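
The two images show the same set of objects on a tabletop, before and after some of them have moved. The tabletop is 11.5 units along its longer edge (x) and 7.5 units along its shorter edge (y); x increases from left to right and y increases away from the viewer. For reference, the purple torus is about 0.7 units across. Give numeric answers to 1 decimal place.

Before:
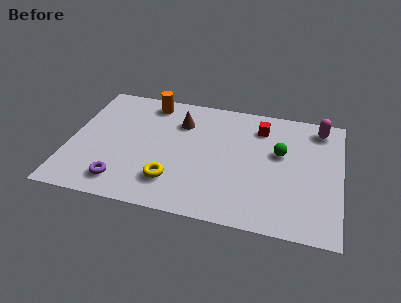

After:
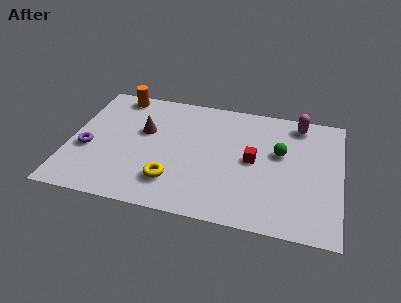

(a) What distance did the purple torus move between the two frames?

2.3

The purple torus was near (2.4, 1.3) before and (0.8, 3.0) after, so it travelled √(1.6² + 1.7²) ≈ 2.3 units.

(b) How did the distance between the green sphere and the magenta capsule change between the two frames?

-0.4

They were about 2.5 units apart before and 2.1 after — 0.4 units closer together.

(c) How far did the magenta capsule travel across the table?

0.9

The magenta capsule moved from about (10.5, 6.4) to (9.6, 6.5), a distance of √(0.9² + 0.1²) ≈ 0.9.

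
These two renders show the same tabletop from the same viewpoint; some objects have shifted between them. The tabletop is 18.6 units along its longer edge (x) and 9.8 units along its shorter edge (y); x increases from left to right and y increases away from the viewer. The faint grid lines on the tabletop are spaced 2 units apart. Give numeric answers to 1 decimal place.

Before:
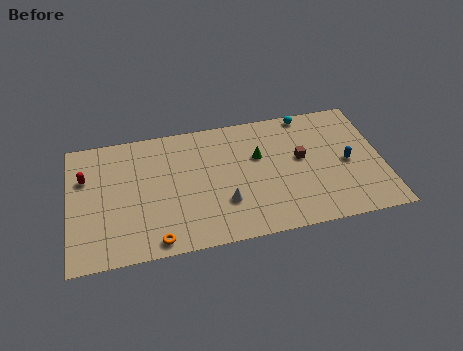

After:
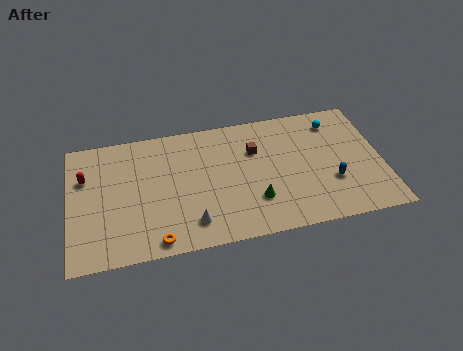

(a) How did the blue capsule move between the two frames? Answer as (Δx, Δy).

(-1.0, -1.3)

The blue capsule was at about (16.5, 4.6) and moved to about (15.5, 3.3).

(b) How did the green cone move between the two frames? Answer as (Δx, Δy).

(-0.4, -3.4)

From the two frames, the green cone sits at roughly (11.3, 6.2) before and (10.9, 2.8) after.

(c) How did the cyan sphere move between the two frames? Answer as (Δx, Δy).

(1.6, -1.0)

From the two frames, the cyan sphere sits at roughly (14.4, 9.0) before and (16.0, 8.0) after.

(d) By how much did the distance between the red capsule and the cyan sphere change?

+1.5

The distance was about 13.6 in the first image and 15.1 in the second, so they moved 1.5 units further apart.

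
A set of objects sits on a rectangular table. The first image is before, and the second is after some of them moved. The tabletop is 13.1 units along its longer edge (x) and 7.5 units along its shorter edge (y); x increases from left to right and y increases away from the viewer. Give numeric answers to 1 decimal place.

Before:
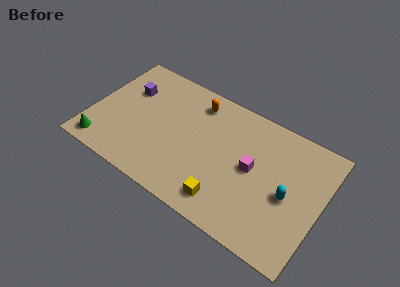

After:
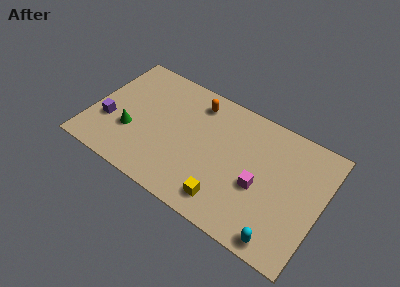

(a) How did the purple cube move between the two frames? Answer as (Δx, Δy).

(-0.7, -2.5)

The purple cube was at about (1.8, 5.1) and moved to about (1.1, 2.6).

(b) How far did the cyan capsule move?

2.6

The cyan capsule moved from about (11.3, 3.4) to (11.3, 0.8), a distance of √(0.0² + 2.6²) ≈ 2.6.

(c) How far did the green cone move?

2.1

The green cone moved from about (1.0, 1.0) to (2.4, 2.6), a distance of √(1.4² + 1.6²) ≈ 2.1.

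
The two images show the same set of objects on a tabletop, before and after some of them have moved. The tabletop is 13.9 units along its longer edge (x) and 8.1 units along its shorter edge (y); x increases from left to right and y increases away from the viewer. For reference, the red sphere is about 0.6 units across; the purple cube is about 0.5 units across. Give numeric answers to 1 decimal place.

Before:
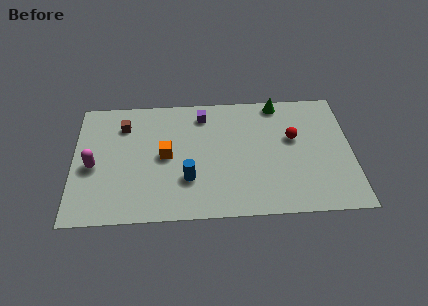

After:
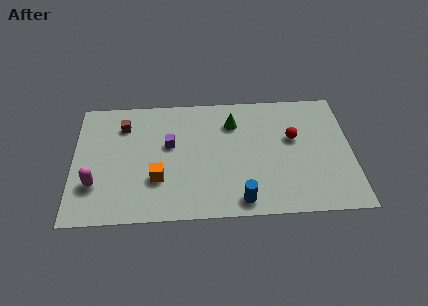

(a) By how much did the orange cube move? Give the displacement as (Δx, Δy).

(-0.4, -1.5)

The orange cube was at about (4.6, 4.1) and moved to about (4.2, 2.6).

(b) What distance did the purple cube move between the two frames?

2.5

The purple cube was near (6.5, 6.7) before and (4.8, 4.8) after, so it travelled √(1.7² + 1.9²) ≈ 2.5 units.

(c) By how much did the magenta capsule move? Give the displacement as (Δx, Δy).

(0.1, -1.2)

The magenta capsule was at about (1.0, 3.6) and moved to about (1.1, 2.4).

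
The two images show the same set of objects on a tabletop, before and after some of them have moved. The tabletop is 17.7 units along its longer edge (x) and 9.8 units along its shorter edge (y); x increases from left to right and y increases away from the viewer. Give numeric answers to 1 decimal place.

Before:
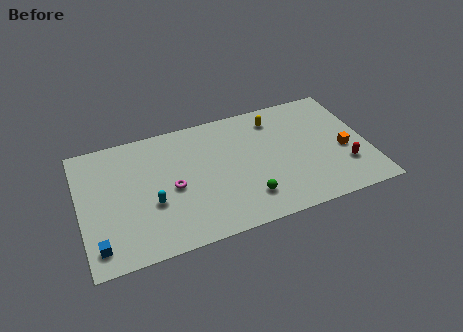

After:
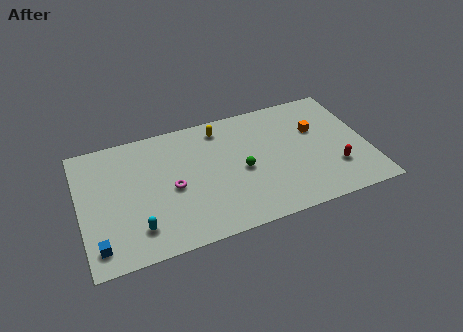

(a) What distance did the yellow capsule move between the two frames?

3.4

From (12.3, 8.0) to (8.9, 8.3), the yellow capsule covered √(3.4² + 0.3²) ≈ 3.4 units.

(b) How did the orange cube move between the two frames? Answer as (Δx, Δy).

(-1.5, 2.2)

The orange cube started near (16.2, 4.1) and ended near (14.7, 6.3).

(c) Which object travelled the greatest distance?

the yellow capsule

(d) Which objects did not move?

the blue cube and the magenta torus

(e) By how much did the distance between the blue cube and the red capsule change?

-0.6

They were about 15.2 units apart before and 14.6 after — 0.6 units closer together.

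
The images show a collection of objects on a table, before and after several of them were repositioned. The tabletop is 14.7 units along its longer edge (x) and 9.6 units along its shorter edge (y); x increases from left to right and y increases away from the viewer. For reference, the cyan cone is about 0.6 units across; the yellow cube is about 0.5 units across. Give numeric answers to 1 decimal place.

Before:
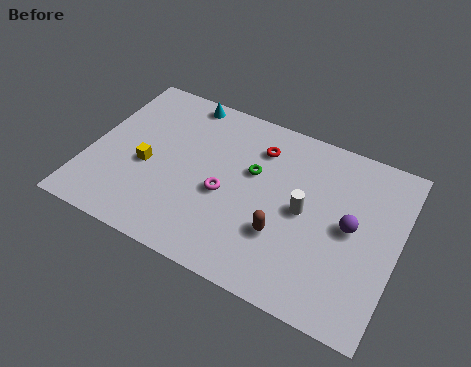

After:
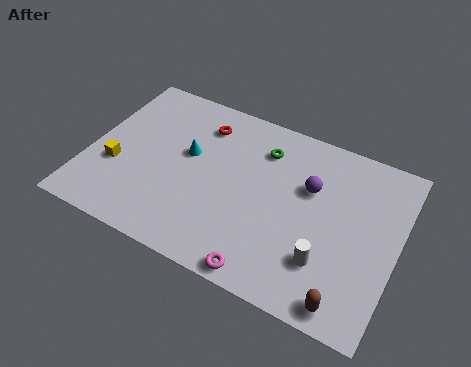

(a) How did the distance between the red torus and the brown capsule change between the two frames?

+5.6

They were about 4.6 units apart before and 10.2 after — 5.6 units further apart.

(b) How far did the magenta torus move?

4.1

From (6.6, 4.1) to (9.0, 0.8), the magenta torus covered √(2.4² + 3.3²) ≈ 4.1 units.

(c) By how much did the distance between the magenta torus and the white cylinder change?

-0.6

They were about 3.8 units apart before and 3.2 after — 0.6 units closer together.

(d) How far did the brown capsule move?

3.9

The brown capsule moved from about (9.5, 3.1) to (12.8, 1.0), a distance of √(3.3² + 2.1²) ≈ 3.9.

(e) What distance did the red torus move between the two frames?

2.8

From (7.8, 7.4) to (5.0, 7.6), the red torus covered √(2.8² + 0.2²) ≈ 2.8 units.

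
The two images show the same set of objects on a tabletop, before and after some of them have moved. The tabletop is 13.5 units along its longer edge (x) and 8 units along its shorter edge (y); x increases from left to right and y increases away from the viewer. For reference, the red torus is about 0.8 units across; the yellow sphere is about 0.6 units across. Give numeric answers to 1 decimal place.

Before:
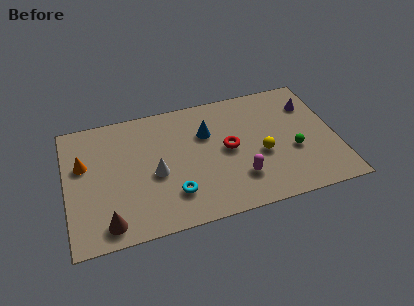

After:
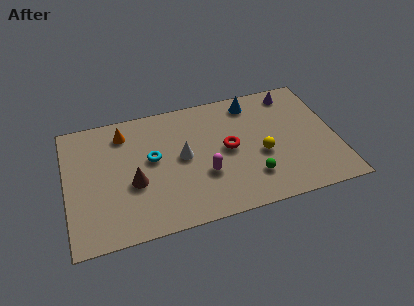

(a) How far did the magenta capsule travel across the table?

1.8

The magenta capsule moved from about (8.5, 2.1) to (6.8, 2.8), a distance of √(1.7² + 0.7²) ≈ 1.8.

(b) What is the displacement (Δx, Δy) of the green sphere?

(-2.2, -1.1)

From the two frames, the green sphere sits at roughly (11.3, 3.1) before and (9.1, 2.0) after.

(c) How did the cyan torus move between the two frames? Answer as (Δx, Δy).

(-0.9, 2.5)

From the two frames, the cyan torus sits at roughly (5.2, 2.0) before and (4.3, 4.5) after.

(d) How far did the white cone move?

1.6

The white cone was near (4.4, 3.5) before and (5.8, 4.2) after, so it travelled √(1.4² + 0.7²) ≈ 1.6 units.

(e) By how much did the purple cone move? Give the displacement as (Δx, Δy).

(-0.8, 1.0)

The purple cone started near (12.4, 5.9) and ended near (11.6, 6.9).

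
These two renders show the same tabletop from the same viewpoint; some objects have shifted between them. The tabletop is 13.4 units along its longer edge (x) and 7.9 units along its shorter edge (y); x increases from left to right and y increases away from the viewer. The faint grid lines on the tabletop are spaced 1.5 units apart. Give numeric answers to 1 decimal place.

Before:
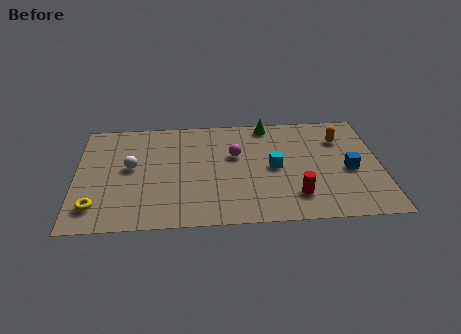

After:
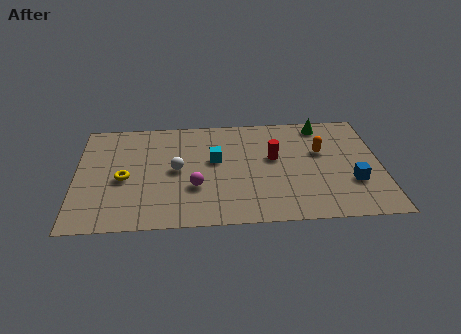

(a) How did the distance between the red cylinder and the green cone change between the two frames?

-2.2

Before: roughly 5.4 units apart; after: 3.2. That's 2.2 units closer together.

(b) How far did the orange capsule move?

1.3

From (11.7, 5.8) to (10.8, 4.9), the orange capsule covered √(0.9² + 0.9²) ≈ 1.3 units.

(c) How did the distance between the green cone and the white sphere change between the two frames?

+0.4

Before: roughly 6.7 units apart; after: 7.1. That's 0.4 units further apart.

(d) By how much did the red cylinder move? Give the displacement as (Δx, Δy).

(-0.9, 2.8)

From the two frames, the red cylinder sits at roughly (9.6, 1.8) before and (8.7, 4.6) after.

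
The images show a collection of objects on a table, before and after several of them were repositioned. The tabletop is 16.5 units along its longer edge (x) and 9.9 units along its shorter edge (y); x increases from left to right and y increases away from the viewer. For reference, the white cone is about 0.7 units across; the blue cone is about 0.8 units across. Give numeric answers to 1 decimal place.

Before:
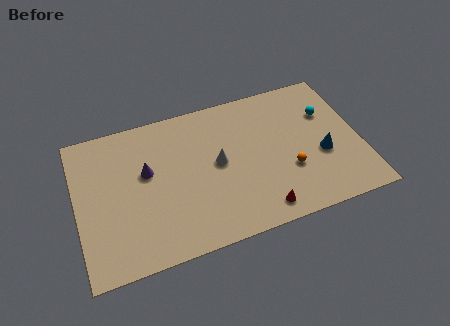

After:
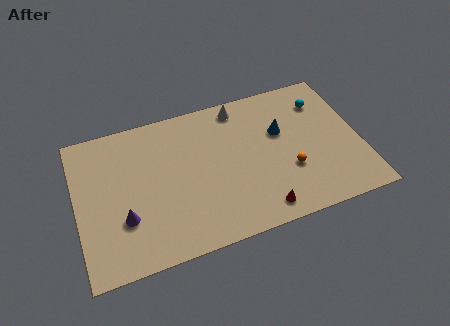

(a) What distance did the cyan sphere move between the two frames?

0.9

From (14.8, 6.7) to (14.6, 7.6), the cyan sphere covered √(0.2² + 0.9²) ≈ 0.9 units.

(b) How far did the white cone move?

3.8

From (8.2, 5.2) to (9.8, 8.7), the white cone covered √(1.6² + 3.5²) ≈ 3.8 units.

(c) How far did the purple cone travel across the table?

3.1

The purple cone moved from about (4.1, 5.9) to (2.6, 3.2), a distance of √(1.5² + 2.7²) ≈ 3.1.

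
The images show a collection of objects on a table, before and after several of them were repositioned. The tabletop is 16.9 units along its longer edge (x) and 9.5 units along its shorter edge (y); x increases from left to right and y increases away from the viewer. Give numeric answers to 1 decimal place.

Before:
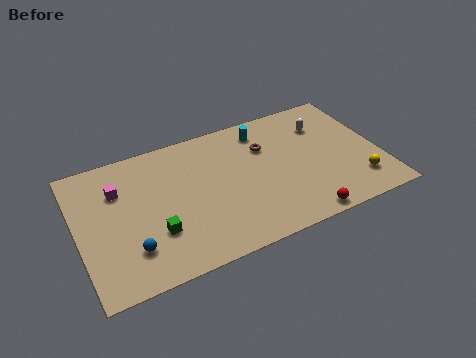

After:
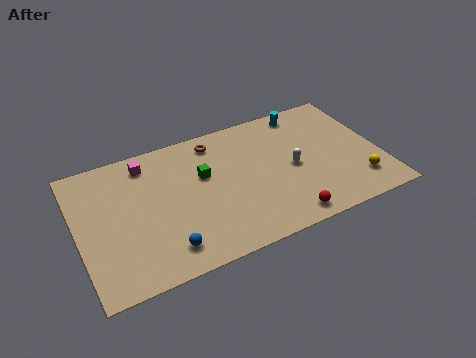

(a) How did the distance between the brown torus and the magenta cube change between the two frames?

-4.4

Before: roughly 8.3 units apart; after: 3.9. That's 4.4 units closer together.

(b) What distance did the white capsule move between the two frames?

3.3

The white capsule moved from about (14.1, 7.0) to (12.0, 4.5), a distance of √(2.1² + 2.5²) ≈ 3.3.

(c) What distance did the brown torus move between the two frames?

3.1

The brown torus moved from about (10.7, 6.6) to (8.0, 8.1), a distance of √(2.7² + 1.5²) ≈ 3.1.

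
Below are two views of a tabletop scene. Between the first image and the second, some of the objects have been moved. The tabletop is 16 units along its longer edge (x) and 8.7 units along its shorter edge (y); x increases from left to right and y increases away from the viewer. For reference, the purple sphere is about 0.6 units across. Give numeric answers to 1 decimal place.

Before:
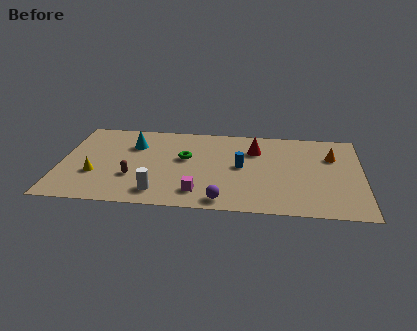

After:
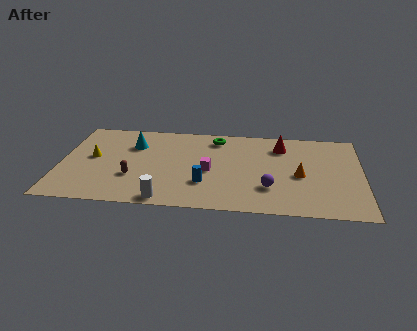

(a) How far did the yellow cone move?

1.7

The yellow cone was near (1.9, 3.0) before and (1.7, 4.7) after, so it travelled √(0.2² + 1.7²) ≈ 1.7 units.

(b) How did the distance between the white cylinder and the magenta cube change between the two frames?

+1.7

The distance was about 2.1 in the first image and 3.8 in the second, so they moved 1.7 units further apart.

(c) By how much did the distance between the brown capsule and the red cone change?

+1.5

They were about 7.2 units apart before and 8.7 after — 1.5 units further apart.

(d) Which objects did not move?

the cyan cone and the brown capsule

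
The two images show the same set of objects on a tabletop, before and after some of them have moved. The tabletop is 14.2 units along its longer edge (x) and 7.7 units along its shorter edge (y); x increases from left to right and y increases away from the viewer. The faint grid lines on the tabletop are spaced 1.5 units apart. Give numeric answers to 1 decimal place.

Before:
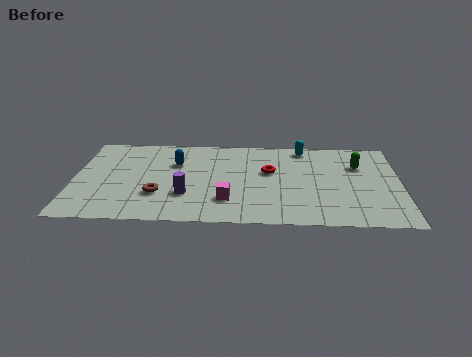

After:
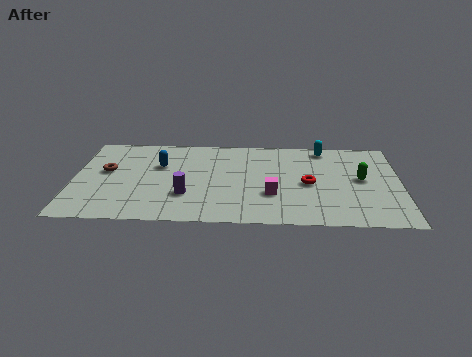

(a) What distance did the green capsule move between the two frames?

1.2

The green capsule moved from about (12.4, 5.3) to (12.5, 4.1), a distance of √(0.1² + 1.2²) ≈ 1.2.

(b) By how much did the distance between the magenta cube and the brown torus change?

+4.4

They were about 3.0 units apart before and 7.4 after — 4.4 units further apart.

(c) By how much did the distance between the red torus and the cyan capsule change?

+0.6

Before: roughly 2.7 units apart; after: 3.3. That's 0.6 units further apart.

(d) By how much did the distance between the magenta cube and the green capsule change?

-2.4

They were about 6.6 units apart before and 4.2 after — 2.4 units closer together.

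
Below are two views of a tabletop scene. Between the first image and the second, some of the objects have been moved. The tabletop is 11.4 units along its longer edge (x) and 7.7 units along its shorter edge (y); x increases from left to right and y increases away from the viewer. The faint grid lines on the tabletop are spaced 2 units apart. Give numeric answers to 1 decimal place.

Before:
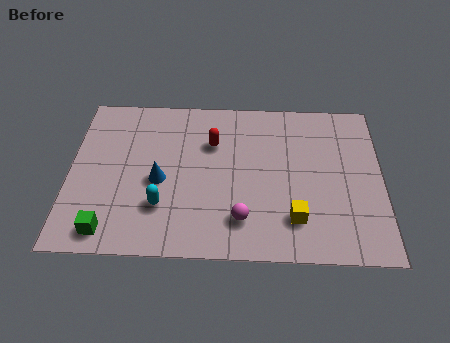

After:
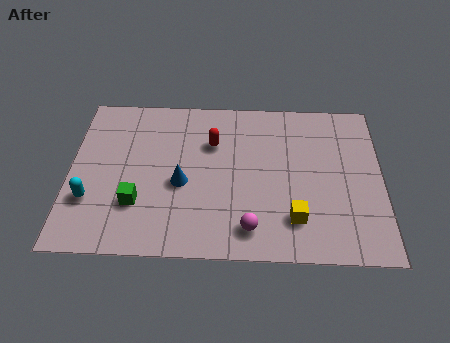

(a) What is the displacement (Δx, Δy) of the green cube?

(1.0, 1.3)

The green cube was at about (1.5, 1.0) and moved to about (2.5, 2.3).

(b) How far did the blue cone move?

0.8

The blue cone was near (3.3, 3.4) before and (4.1, 3.3) after, so it travelled √(0.8² + 0.1²) ≈ 0.8 units.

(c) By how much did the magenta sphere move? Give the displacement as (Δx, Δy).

(0.3, -0.4)

From the two frames, the magenta sphere sits at roughly (6.3, 1.7) before and (6.6, 1.3) after.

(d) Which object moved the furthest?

the cyan capsule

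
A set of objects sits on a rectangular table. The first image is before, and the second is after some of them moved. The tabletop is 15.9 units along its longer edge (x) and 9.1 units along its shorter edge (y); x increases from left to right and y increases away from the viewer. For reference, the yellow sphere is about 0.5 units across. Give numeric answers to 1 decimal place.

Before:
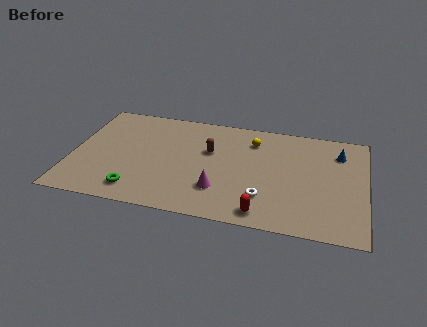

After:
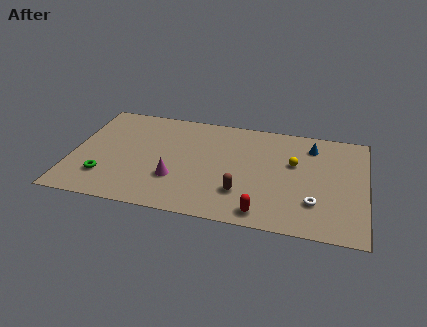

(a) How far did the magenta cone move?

2.4

From (8.1, 2.5) to (5.7, 2.9), the magenta cone covered √(2.4² + 0.4²) ≈ 2.4 units.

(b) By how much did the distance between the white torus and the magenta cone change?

+5.1

Before: roughly 2.4 units apart; after: 7.5. That's 5.1 units further apart.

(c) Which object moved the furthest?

the brown capsule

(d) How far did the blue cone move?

1.5

The blue cone moved from about (14.4, 7.0) to (12.9, 7.3), a distance of √(1.5² + 0.3²) ≈ 1.5.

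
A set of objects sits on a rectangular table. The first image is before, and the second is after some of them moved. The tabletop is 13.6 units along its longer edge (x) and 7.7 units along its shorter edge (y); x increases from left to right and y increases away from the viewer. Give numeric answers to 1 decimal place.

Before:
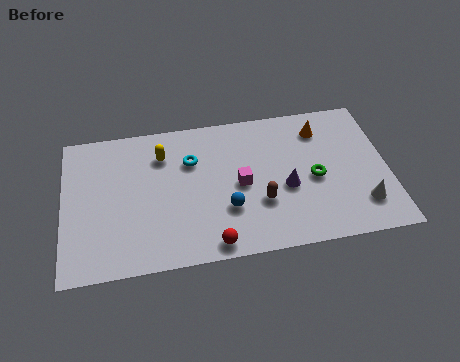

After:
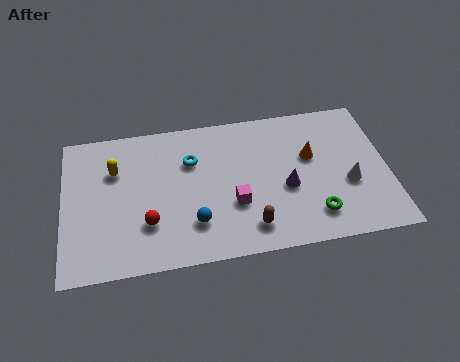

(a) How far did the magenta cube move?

1.0

The magenta cube moved from about (7.4, 3.7) to (7.1, 2.7), a distance of √(0.3² + 1.0²) ≈ 1.0.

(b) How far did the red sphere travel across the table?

3.0

The red sphere was near (6.1, 0.8) before and (3.5, 2.3) after, so it travelled √(2.6² + 1.5²) ≈ 3.0 units.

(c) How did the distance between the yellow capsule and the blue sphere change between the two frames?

+0.4

They were about 4.2 units apart before and 4.6 after — 0.4 units further apart.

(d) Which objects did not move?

the purple cone and the cyan torus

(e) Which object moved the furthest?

the red sphere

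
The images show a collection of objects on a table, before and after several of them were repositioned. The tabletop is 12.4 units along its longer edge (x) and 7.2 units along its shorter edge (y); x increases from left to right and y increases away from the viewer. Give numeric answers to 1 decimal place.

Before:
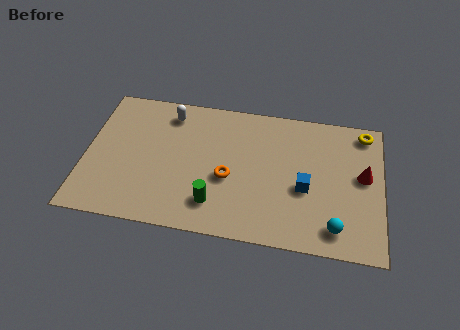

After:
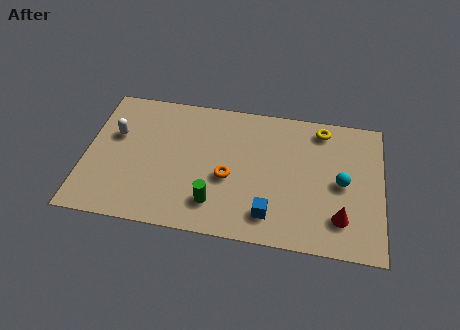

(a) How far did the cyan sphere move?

2.3

From (10.5, 1.2) to (10.7, 3.5), the cyan sphere covered √(0.2² + 2.3²) ≈ 2.3 units.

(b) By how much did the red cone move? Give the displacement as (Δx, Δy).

(-0.9, -2.3)

The red cone was at about (11.6, 4.0) and moved to about (10.7, 1.7).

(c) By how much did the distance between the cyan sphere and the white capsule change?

+1.0

Before: roughly 8.6 units apart; after: 9.6. That's 1.0 units further apart.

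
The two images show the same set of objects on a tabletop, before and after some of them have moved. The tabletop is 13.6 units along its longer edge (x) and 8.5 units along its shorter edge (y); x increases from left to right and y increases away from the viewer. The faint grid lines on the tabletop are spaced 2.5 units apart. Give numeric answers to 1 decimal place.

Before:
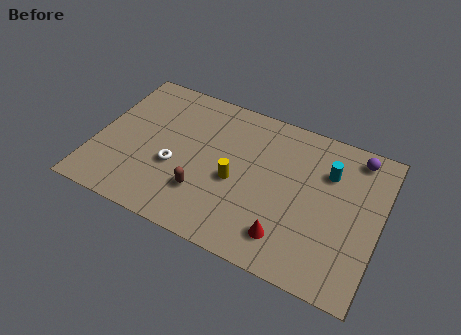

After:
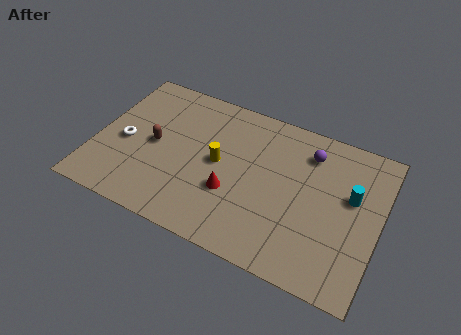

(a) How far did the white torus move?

2.5

From (3.9, 3.3) to (1.4, 3.8), the white torus covered √(2.5² + 0.5²) ≈ 2.5 units.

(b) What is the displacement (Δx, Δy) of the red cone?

(-2.8, 1.3)

From the two frames, the red cone sits at roughly (9.5, 1.7) before and (6.7, 3.0) after.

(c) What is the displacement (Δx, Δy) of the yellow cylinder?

(-0.9, 0.7)

The yellow cylinder was at about (6.8, 3.7) and moved to about (5.9, 4.4).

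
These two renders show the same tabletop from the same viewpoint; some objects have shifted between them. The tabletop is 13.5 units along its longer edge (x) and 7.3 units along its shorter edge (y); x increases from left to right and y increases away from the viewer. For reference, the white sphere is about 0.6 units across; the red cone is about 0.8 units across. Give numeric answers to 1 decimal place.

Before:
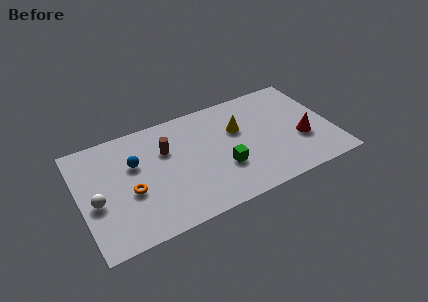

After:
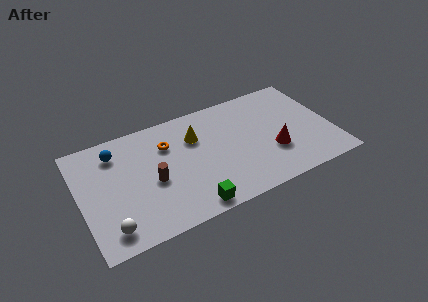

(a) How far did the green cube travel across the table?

2.6

From (7.5, 2.5) to (5.5, 0.8), the green cube covered √(2.0² + 1.7²) ≈ 2.6 units.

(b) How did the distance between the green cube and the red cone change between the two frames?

+0.7

The distance was about 4.3 in the first image and 5.0 in the second, so they moved 0.7 units further apart.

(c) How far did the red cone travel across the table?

1.6

From (11.8, 2.7) to (10.2, 2.5), the red cone covered √(1.6² + 0.2²) ≈ 1.6 units.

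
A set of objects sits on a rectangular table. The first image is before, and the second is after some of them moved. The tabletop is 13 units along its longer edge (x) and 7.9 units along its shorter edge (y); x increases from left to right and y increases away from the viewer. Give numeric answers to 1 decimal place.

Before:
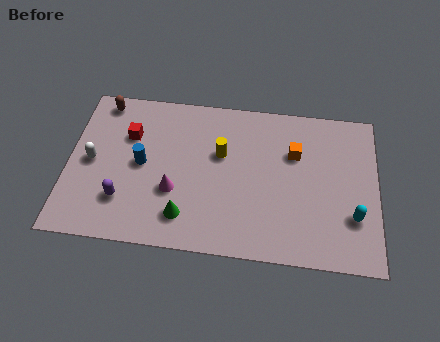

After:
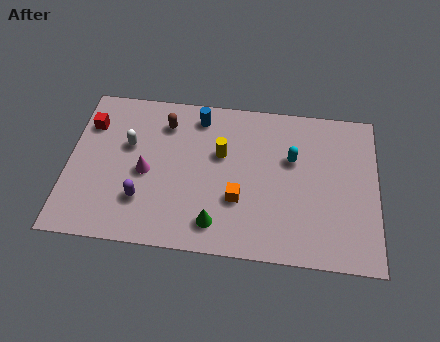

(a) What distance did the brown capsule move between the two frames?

2.8

The brown capsule was near (1.3, 7.0) before and (4.0, 6.2) after, so it travelled √(2.7² + 0.8²) ≈ 2.8 units.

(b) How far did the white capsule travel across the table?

1.8

The white capsule was near (1.0, 3.9) before and (2.5, 4.9) after, so it travelled √(1.5² + 1.0²) ≈ 1.8 units.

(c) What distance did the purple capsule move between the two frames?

0.8

From (2.4, 2.1) to (3.2, 2.2), the purple capsule covered √(0.8² + 0.1²) ≈ 0.8 units.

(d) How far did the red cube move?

1.7

The red cube moved from about (2.5, 5.4) to (0.8, 5.8), a distance of √(1.7² + 0.4²) ≈ 1.7.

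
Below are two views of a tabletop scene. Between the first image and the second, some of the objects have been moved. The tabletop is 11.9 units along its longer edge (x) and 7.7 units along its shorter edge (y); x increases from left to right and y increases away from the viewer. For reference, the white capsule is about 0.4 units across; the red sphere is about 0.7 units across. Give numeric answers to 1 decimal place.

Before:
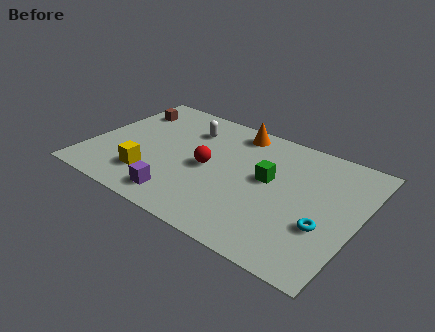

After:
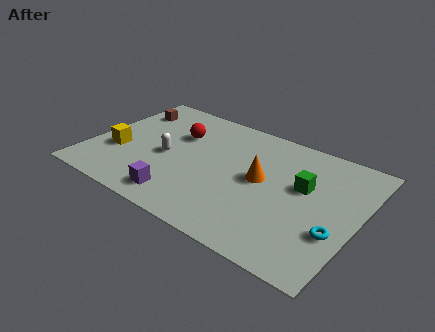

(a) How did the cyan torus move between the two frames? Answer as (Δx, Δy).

(0.5, -0.1)

The cyan torus started near (10.6, 2.7) and ended near (11.1, 2.6).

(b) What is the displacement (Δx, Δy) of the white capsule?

(-0.6, -2.3)

From the two frames, the white capsule sits at roughly (4.0, 5.8) before and (3.4, 3.5) after.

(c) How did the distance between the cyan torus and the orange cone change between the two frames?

-2.3

They were about 6.1 units apart before and 3.8 after — 2.3 units closer together.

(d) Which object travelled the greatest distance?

the orange cone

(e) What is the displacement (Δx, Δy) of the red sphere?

(-1.7, 1.5)

The red sphere was at about (5.3, 3.7) and moved to about (3.6, 5.2).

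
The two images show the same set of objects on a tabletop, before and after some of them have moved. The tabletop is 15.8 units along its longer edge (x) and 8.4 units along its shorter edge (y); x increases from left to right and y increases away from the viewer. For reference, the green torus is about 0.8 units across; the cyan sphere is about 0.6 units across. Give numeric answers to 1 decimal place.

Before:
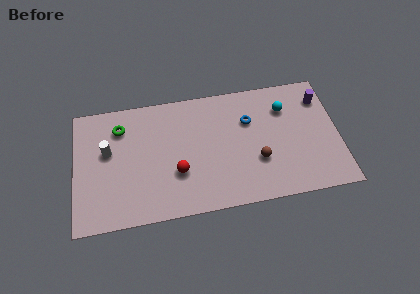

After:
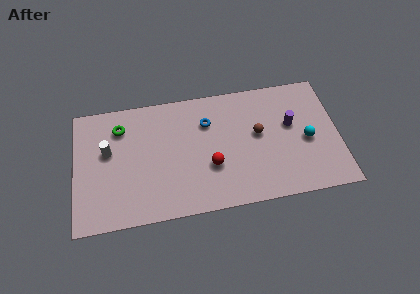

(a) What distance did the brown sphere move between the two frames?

1.8

The brown sphere was near (10.9, 2.9) before and (11.0, 4.7) after, so it travelled √(0.1² + 1.8²) ≈ 1.8 units.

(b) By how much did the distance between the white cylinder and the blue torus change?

-2.4

They were about 8.5 units apart before and 6.1 after — 2.4 units closer together.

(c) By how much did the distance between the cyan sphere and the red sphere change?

-1.5

They were about 7.4 units apart before and 5.9 after — 1.5 units closer together.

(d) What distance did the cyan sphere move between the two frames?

2.7

The cyan sphere was near (12.7, 6.2) before and (13.9, 3.8) after, so it travelled √(1.2² + 2.4²) ≈ 2.7 units.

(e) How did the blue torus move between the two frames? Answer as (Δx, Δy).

(-2.5, 0.3)

The blue torus started near (10.5, 5.7) and ended near (8.0, 6.0).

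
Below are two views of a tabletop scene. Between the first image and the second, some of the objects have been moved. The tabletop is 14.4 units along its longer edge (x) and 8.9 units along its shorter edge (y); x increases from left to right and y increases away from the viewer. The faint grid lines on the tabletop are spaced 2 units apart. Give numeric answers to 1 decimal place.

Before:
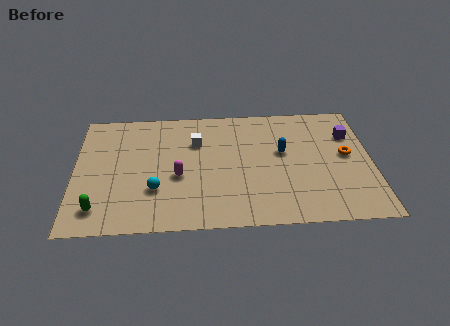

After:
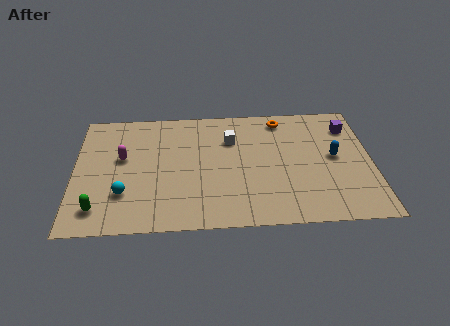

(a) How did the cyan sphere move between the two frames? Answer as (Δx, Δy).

(-1.5, -0.2)

The cyan sphere was at about (3.9, 2.8) and moved to about (2.4, 2.6).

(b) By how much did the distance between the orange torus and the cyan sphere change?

-0.3

They were about 9.5 units apart before and 9.2 after — 0.3 units closer together.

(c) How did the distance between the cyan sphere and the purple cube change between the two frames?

+1.7

The distance was about 10.1 in the first image and 11.8 in the second, so they moved 1.7 units further apart.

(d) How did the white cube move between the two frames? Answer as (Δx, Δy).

(1.7, 0.1)

The white cube was at about (5.9, 6.2) and moved to about (7.6, 6.3).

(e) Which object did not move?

the green capsule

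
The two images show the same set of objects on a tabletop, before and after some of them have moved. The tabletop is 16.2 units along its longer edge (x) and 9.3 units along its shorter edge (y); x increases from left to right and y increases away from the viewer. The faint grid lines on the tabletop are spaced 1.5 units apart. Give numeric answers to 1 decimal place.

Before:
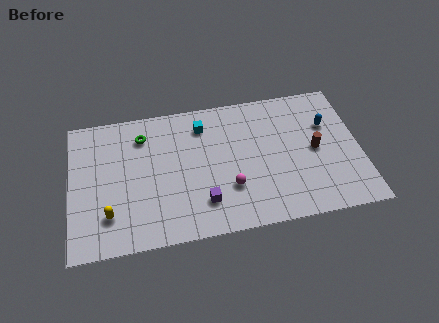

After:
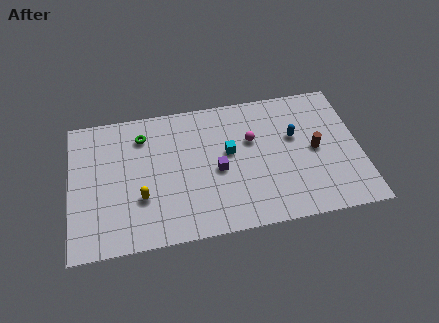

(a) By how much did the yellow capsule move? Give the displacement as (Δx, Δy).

(1.8, 0.8)

The yellow capsule was at about (2.1, 2.3) and moved to about (3.9, 3.1).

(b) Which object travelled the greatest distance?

the magenta sphere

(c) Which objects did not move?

the brown cylinder and the green torus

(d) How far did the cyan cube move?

2.5

The cyan cube was near (7.5, 7.4) before and (8.9, 5.3) after, so it travelled √(1.4² + 2.1²) ≈ 2.5 units.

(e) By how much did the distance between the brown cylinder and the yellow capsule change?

-1.9

Before: roughly 11.8 units apart; after: 9.9. That's 1.9 units closer together.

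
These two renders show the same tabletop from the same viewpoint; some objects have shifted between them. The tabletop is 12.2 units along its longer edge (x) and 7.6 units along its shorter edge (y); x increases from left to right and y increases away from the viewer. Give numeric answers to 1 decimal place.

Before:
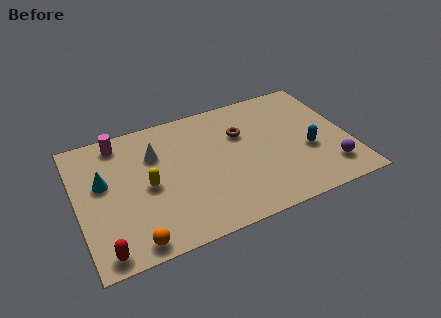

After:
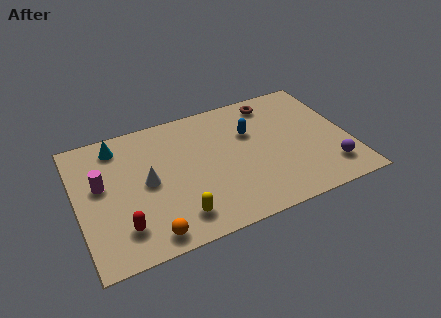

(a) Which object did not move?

the purple sphere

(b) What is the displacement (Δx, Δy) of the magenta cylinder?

(-1.0, -2.2)

From the two frames, the magenta cylinder sits at roughly (2.1, 6.6) before and (1.1, 4.4) after.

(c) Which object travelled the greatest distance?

the blue capsule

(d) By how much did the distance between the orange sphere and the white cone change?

-1.8

Before: roughly 4.7 units apart; after: 2.9. That's 1.8 units closer together.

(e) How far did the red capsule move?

1.3

From (0.9, 0.8) to (1.8, 1.7), the red capsule covered √(0.9² + 0.9²) ≈ 1.3 units.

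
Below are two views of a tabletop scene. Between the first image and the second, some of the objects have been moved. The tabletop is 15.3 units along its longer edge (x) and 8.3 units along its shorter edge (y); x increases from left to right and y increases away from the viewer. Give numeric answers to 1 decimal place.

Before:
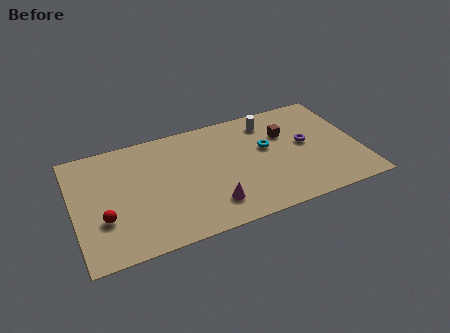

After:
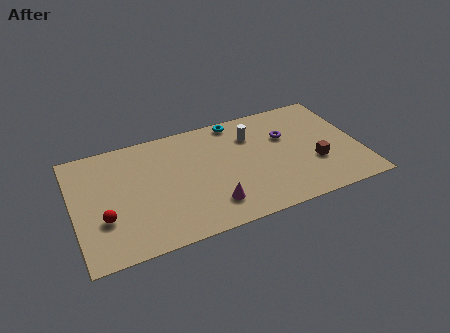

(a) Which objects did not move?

the magenta cone and the red sphere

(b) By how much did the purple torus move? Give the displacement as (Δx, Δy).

(-1.0, 0.9)

From the two frames, the purple torus sits at roughly (12.5, 4.5) before and (11.5, 5.4) after.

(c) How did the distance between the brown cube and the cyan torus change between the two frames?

+4.7

They were about 1.3 units apart before and 6.0 after — 4.7 units further apart.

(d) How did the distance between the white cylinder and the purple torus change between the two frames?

-1.0

Before: roughly 2.9 units apart; after: 1.9. That's 1.0 units closer together.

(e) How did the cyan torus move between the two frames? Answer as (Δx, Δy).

(-1.4, 2.6)

The cyan torus started near (10.4, 4.9) and ended near (9.0, 7.5).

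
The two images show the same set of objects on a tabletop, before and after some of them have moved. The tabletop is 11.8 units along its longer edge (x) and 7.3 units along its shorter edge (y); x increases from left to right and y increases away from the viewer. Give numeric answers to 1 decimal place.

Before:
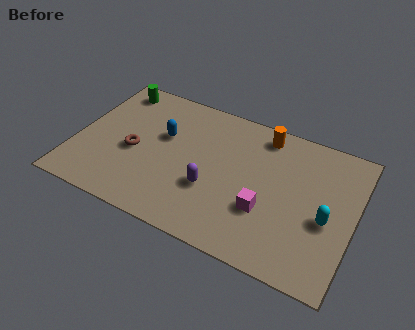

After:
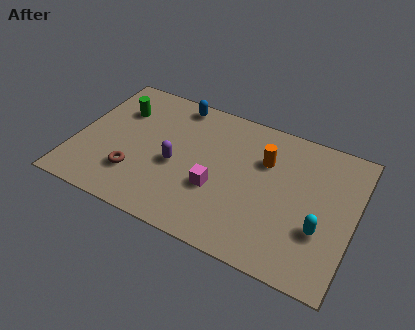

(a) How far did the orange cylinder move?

1.3

The orange cylinder was near (7.7, 6.3) before and (7.9, 5.0) after, so it travelled √(0.2² + 1.3²) ≈ 1.3 units.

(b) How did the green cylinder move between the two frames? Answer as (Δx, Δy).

(0.4, -1.1)

From the two frames, the green cylinder sits at roughly (1.2, 6.3) before and (1.6, 5.2) after.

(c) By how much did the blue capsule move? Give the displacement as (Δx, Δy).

(0.3, 2.0)

From the two frames, the blue capsule sits at roughly (3.6, 4.5) before and (3.9, 6.5) after.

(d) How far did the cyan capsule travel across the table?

0.6

From (10.7, 3.1) to (10.5, 2.5), the cyan capsule covered √(0.2² + 0.6²) ≈ 0.6 units.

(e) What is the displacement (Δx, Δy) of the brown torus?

(0.2, -1.2)

From the two frames, the brown torus sits at roughly (2.5, 3.2) before and (2.7, 2.0) after.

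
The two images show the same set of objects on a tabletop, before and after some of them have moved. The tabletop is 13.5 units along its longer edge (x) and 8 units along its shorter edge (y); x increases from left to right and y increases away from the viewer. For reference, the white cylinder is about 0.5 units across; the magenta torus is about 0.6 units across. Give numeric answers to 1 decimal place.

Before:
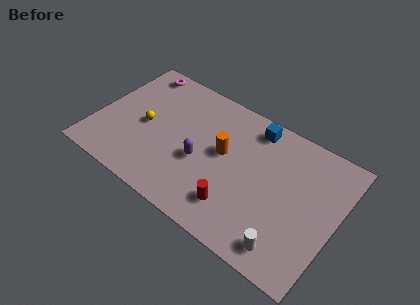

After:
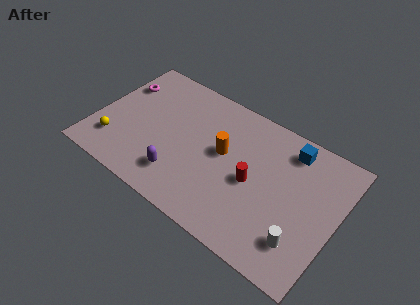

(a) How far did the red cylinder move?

2.0

From (8.3, 1.8) to (8.9, 3.7), the red cylinder covered √(0.6² + 1.9²) ≈ 2.0 units.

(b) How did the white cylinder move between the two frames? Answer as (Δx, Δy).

(0.6, 0.7)

From the two frames, the white cylinder sits at roughly (11.3, 1.2) before and (11.9, 1.9) after.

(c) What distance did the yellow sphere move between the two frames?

2.4

The yellow sphere moved from about (2.7, 3.8) to (1.3, 1.9), a distance of √(1.4² + 1.9²) ≈ 2.4.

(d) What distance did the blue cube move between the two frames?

2.1

The blue cube was near (8.4, 6.9) before and (10.5, 6.7) after, so it travelled √(2.1² + 0.2²) ≈ 2.1 units.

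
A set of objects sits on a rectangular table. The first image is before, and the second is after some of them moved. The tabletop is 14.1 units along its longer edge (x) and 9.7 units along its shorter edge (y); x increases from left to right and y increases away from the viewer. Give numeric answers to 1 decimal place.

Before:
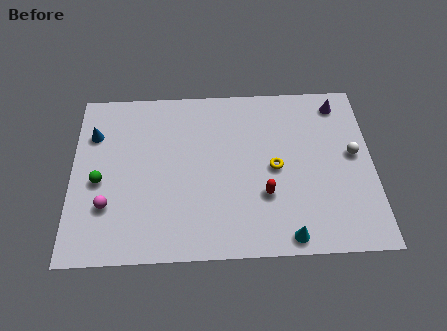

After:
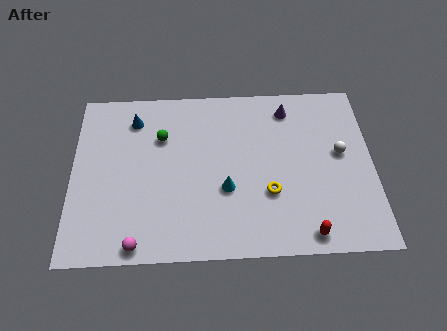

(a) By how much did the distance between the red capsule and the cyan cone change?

+2.0

Before: roughly 2.5 units apart; after: 4.5. That's 2.0 units further apart.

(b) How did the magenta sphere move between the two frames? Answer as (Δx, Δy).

(1.4, -2.1)

From the two frames, the magenta sphere sits at roughly (1.7, 2.9) before and (3.1, 0.8) after.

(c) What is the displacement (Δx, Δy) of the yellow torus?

(-0.3, -1.4)

The yellow torus started near (9.5, 4.7) and ended near (9.2, 3.3).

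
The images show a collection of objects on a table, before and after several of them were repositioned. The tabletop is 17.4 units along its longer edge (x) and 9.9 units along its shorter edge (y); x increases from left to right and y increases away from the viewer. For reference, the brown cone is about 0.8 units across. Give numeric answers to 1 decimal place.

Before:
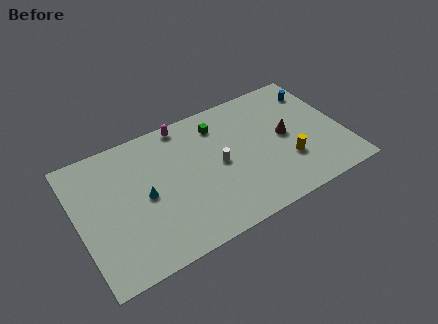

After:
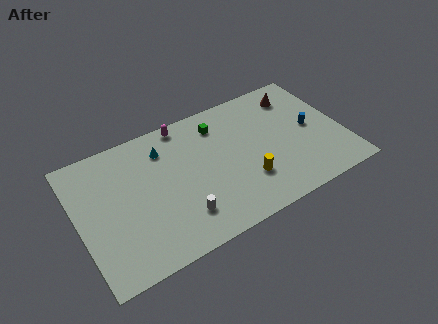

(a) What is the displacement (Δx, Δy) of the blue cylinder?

(-0.8, -2.8)

From the two frames, the blue cylinder sits at roughly (16.2, 7.8) before and (15.4, 5.0) after.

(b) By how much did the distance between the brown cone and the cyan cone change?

-0.4

Before: roughly 9.4 units apart; after: 9.0. That's 0.4 units closer together.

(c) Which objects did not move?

the green cube and the magenta capsule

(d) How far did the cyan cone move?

3.3

The cyan cone was near (4.3, 4.8) before and (5.9, 7.7) after, so it travelled √(1.6² + 2.9²) ≈ 3.3 units.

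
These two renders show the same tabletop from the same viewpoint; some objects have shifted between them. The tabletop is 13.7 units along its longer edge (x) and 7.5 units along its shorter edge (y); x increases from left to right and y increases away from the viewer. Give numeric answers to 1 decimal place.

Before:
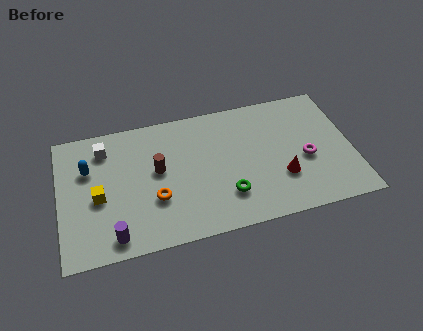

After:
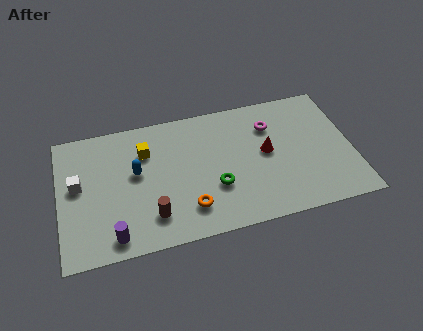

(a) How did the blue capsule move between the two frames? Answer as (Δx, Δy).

(2.2, -0.7)

The blue capsule started near (1.4, 5.0) and ended near (3.6, 4.3).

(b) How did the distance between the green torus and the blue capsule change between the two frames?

-3.0

Before: roughly 7.0 units apart; after: 4.0. That's 3.0 units closer together.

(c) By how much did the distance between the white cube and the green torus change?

-0.3

Before: roughly 6.8 units apart; after: 6.5. That's 0.3 units closer together.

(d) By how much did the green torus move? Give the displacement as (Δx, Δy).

(-0.5, 0.6)

The green torus was at about (7.7, 2.0) and moved to about (7.2, 2.6).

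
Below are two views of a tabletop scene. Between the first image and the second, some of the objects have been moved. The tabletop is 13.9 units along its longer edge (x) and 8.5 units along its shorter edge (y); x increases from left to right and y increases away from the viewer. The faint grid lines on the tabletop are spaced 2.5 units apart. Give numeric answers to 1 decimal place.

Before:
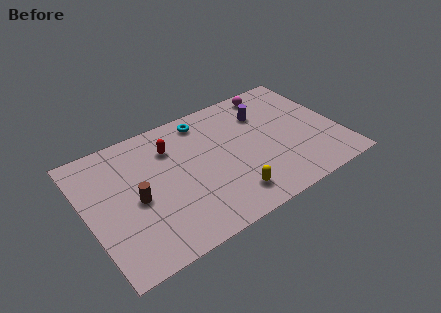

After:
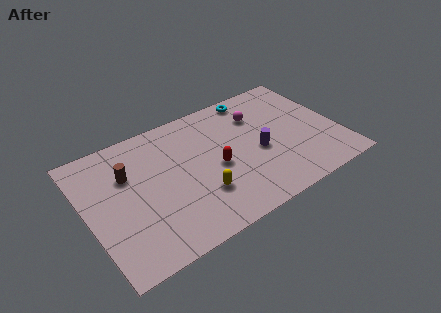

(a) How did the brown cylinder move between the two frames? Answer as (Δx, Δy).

(-0.2, 1.8)

From the two frames, the brown cylinder sits at roughly (2.6, 3.9) before and (2.4, 5.7) after.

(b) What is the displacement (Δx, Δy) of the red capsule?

(2.1, -2.5)

The red capsule started near (4.9, 6.3) and ended near (7.0, 3.8).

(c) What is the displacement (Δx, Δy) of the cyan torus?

(2.9, 0.3)

The cyan torus started near (6.9, 7.3) and ended near (9.8, 7.6).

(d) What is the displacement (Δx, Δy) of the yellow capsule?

(-1.5, 0.9)

The yellow capsule started near (7.4, 1.6) and ended near (5.9, 2.5).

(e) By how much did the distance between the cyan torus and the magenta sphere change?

-2.6

Before: roughly 4.0 units apart; after: 1.4. That's 2.6 units closer together.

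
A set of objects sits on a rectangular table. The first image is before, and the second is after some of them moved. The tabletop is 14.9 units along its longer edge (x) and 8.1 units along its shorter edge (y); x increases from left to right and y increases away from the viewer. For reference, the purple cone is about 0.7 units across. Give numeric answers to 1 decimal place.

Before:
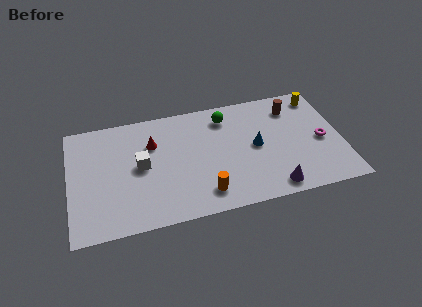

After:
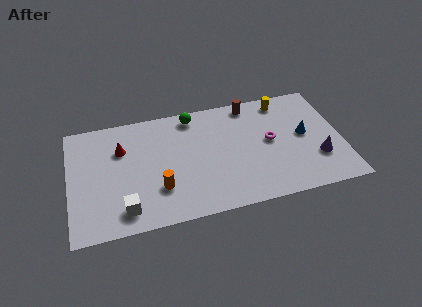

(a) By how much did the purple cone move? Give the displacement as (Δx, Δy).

(2.6, 1.5)

The purple cone was at about (10.9, 1.0) and moved to about (13.5, 2.5).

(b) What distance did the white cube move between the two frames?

3.0

From (3.9, 4.2) to (2.9, 1.4), the white cube covered √(1.0² + 2.8²) ≈ 3.0 units.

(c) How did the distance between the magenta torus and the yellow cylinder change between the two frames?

-0.4

They were about 3.2 units apart before and 2.8 after — 0.4 units closer together.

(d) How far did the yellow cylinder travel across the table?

2.0

The yellow cylinder moved from about (13.9, 6.9) to (11.9, 7.0), a distance of √(2.0² + 0.1²) ≈ 2.0.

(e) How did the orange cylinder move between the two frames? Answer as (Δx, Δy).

(-2.4, 0.9)

From the two frames, the orange cylinder sits at roughly (7.2, 1.5) before and (4.8, 2.4) after.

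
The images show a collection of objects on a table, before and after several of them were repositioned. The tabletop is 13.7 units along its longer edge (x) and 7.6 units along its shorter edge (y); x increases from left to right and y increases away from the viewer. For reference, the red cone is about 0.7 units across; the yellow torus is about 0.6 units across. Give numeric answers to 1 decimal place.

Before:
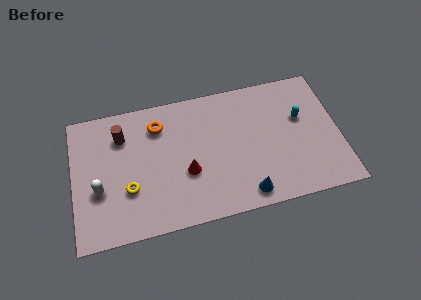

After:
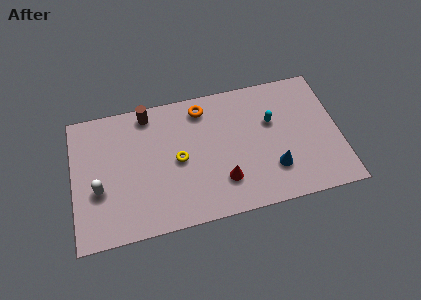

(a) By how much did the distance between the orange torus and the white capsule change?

+2.1

They were about 4.4 units apart before and 6.5 after — 2.1 units further apart.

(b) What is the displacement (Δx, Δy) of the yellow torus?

(2.6, 1.1)

From the two frames, the yellow torus sits at roughly (2.8, 2.6) before and (5.4, 3.7) after.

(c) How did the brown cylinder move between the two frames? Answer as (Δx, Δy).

(1.4, 1.0)

From the two frames, the brown cylinder sits at roughly (2.6, 5.7) before and (4.0, 6.7) after.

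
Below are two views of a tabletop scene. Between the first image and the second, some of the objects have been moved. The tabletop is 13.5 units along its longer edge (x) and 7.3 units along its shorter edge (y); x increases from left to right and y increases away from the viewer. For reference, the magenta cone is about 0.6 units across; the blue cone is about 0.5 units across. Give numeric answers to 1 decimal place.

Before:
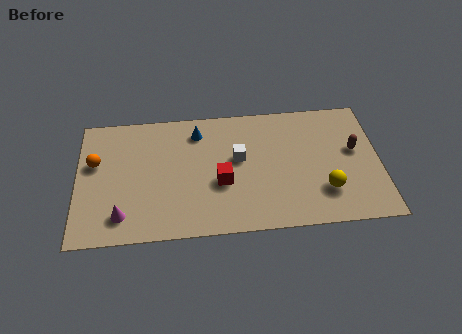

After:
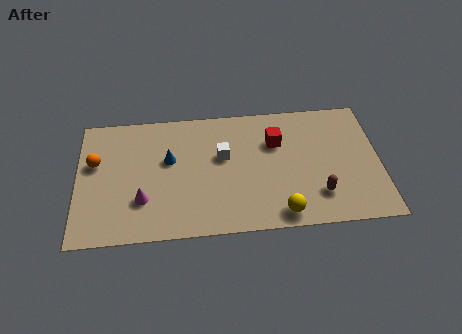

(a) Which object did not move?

the orange sphere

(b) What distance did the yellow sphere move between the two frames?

2.3

The yellow sphere was near (11.0, 2.0) before and (9.0, 0.9) after, so it travelled √(2.0² + 1.1²) ≈ 2.3 units.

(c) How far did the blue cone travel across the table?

2.0

From (5.4, 5.9) to (4.1, 4.4), the blue cone covered √(1.3² + 1.5²) ≈ 2.0 units.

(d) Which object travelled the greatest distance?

the red cube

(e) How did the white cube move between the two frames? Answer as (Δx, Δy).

(-0.7, 0.2)

The white cube started near (7.2, 4.2) and ended near (6.5, 4.4).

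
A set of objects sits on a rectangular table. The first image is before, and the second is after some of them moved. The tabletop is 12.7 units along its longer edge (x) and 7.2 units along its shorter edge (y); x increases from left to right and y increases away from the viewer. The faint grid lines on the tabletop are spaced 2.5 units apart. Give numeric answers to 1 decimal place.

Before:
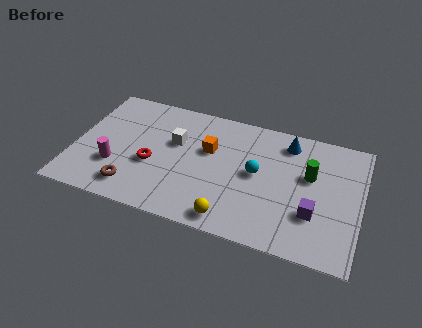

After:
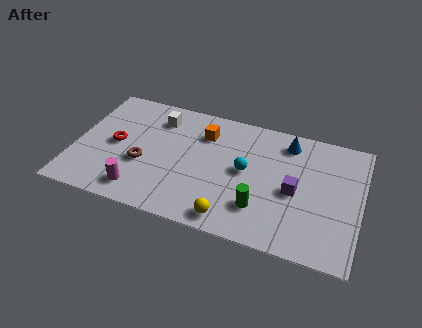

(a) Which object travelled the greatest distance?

the green cylinder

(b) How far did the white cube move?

1.5

The white cube moved from about (4.4, 4.5) to (3.5, 5.7), a distance of √(0.9² + 1.2²) ≈ 1.5.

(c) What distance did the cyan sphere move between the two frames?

0.5

The cyan sphere was near (8.1, 3.8) before and (7.6, 3.8) after, so it travelled √(0.5² + 0.0²) ≈ 0.5 units.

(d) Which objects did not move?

the blue cone and the yellow sphere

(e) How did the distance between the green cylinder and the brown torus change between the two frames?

-2.8

Before: roughly 8.2 units apart; after: 5.4. That's 2.8 units closer together.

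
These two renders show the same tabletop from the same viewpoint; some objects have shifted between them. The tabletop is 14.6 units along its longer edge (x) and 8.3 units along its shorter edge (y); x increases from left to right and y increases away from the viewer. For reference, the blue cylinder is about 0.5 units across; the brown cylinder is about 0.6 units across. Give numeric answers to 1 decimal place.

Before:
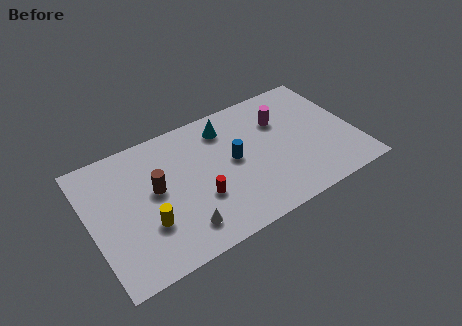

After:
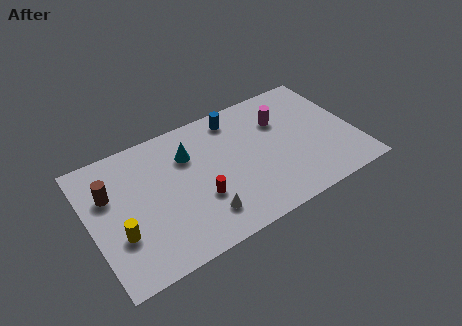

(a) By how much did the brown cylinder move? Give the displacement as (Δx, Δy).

(-2.4, 0.9)

The brown cylinder started near (3.6, 4.6) and ended near (1.2, 5.5).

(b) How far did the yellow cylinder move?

1.5

The yellow cylinder was near (2.9, 2.7) before and (1.4, 2.8) after, so it travelled √(1.5² + 0.1²) ≈ 1.5 units.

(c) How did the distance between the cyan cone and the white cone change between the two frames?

-1.9

The distance was about 6.0 in the first image and 4.1 in the second, so they moved 1.9 units closer together.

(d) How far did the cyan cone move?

2.3

The cyan cone was near (7.8, 6.7) before and (5.6, 5.9) after, so it travelled √(2.2² + 0.8²) ≈ 2.3 units.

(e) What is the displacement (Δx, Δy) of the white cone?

(1.2, 0.2)

The white cone started near (4.6, 1.6) and ended near (5.8, 1.8).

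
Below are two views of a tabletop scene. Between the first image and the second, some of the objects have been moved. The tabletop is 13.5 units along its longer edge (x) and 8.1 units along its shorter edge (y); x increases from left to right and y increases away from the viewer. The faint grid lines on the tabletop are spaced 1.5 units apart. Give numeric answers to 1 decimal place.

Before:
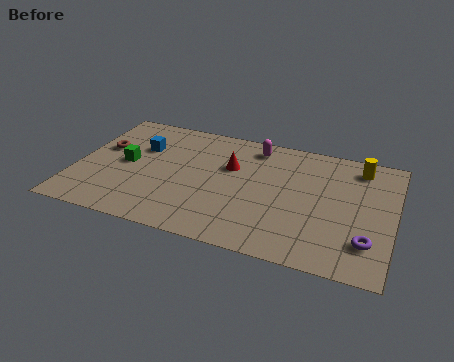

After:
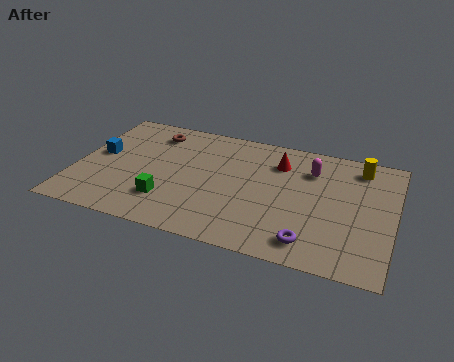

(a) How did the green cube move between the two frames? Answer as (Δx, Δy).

(2.0, -2.0)

From the two frames, the green cube sits at roughly (2.1, 4.1) before and (4.1, 2.1) after.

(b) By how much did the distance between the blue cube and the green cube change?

+2.5

Before: roughly 1.4 units apart; after: 3.9. That's 2.5 units further apart.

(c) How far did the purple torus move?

2.4

The purple torus was near (12.5, 2.0) before and (10.2, 1.3) after, so it travelled √(2.3² + 0.7²) ≈ 2.4 units.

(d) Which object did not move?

the yellow cylinder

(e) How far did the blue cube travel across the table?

2.0

From (2.6, 5.4) to (0.9, 4.4), the blue cube covered √(1.7² + 1.0²) ≈ 2.0 units.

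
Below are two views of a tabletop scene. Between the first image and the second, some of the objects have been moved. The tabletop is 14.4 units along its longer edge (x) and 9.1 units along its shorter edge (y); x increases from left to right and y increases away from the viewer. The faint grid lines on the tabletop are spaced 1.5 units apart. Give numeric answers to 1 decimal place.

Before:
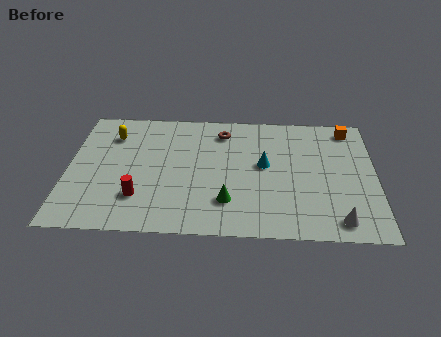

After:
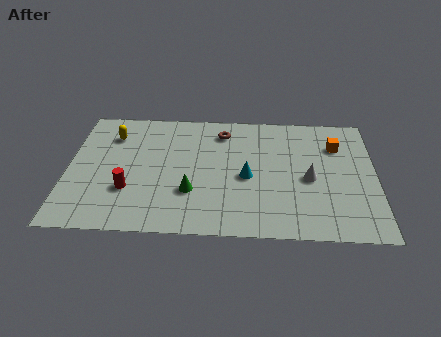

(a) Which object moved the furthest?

the white cone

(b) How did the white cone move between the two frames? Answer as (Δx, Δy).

(-1.3, 2.9)

The white cone started near (12.6, 1.2) and ended near (11.3, 4.1).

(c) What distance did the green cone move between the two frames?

1.8

The green cone moved from about (7.5, 2.3) to (5.8, 2.9), a distance of √(1.7² + 0.6²) ≈ 1.8.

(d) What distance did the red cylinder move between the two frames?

0.7

The red cylinder moved from about (3.4, 2.4) to (2.9, 2.9), a distance of √(0.5² + 0.5²) ≈ 0.7.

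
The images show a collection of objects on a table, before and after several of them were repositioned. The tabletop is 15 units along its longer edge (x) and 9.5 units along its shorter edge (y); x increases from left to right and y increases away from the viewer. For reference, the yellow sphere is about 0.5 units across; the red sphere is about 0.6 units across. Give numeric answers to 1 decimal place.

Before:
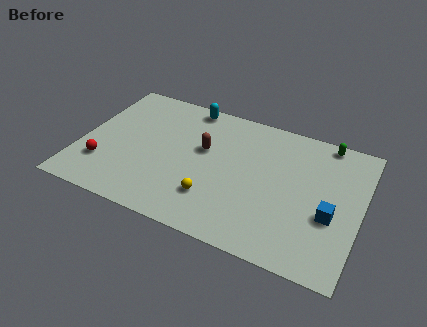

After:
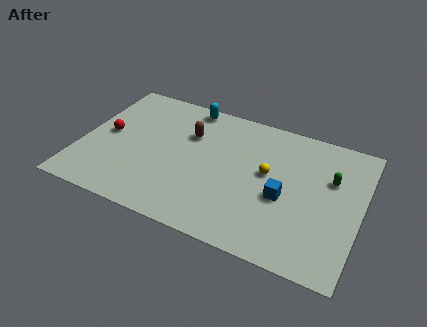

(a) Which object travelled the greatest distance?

the yellow sphere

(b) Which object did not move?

the cyan capsule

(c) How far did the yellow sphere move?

3.8

The yellow sphere moved from about (7.4, 2.5) to (10.0, 5.3), a distance of √(2.6² + 2.8²) ≈ 3.8.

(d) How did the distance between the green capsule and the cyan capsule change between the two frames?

+0.9

Before: roughly 7.5 units apart; after: 8.4. That's 0.9 units further apart.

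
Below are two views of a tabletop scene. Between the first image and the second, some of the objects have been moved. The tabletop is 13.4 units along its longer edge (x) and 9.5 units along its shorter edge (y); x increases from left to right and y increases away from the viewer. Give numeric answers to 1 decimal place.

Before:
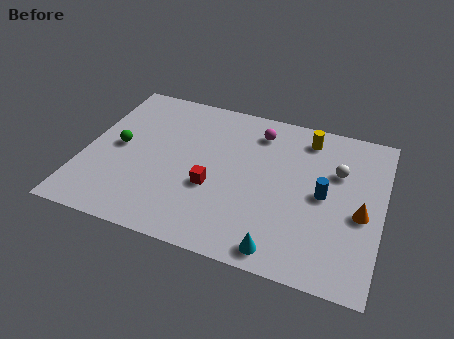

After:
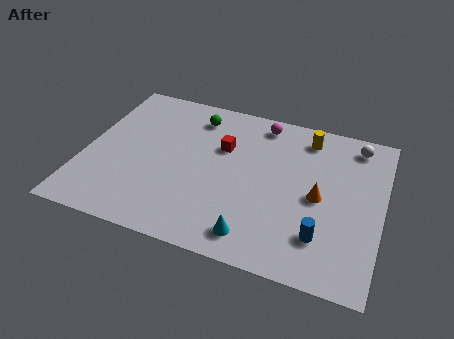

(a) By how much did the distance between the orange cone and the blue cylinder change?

+0.4

The distance was about 1.8 in the first image and 2.2 in the second, so they moved 0.4 units further apart.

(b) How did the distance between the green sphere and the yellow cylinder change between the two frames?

-3.8

The distance was about 8.9 in the first image and 5.1 in the second, so they moved 3.8 units closer together.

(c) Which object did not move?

the yellow cylinder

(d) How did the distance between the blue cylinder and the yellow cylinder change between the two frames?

+2.4

Before: roughly 3.4 units apart; after: 5.8. That's 2.4 units further apart.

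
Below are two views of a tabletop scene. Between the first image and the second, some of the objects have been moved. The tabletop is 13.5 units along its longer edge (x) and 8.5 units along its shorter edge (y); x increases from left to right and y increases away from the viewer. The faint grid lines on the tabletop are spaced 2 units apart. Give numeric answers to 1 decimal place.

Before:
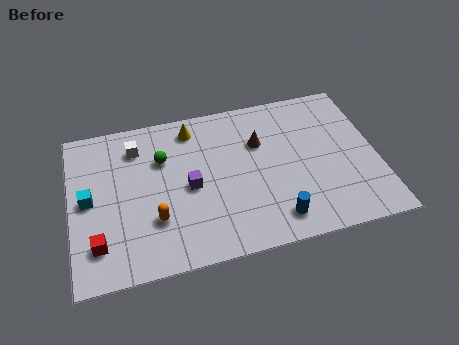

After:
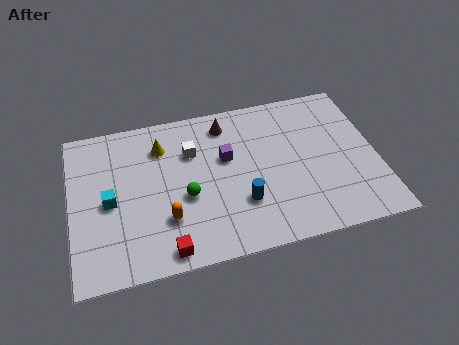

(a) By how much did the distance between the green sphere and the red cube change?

-2.1

The distance was about 4.9 in the first image and 2.8 in the second, so they moved 2.1 units closer together.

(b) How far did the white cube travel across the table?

2.5

The white cube moved from about (3.0, 6.7) to (5.4, 5.9), a distance of √(2.4² + 0.8²) ≈ 2.5.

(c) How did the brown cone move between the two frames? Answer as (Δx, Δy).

(-1.4, 1.4)

The brown cone started near (8.4, 5.7) and ended near (7.0, 7.1).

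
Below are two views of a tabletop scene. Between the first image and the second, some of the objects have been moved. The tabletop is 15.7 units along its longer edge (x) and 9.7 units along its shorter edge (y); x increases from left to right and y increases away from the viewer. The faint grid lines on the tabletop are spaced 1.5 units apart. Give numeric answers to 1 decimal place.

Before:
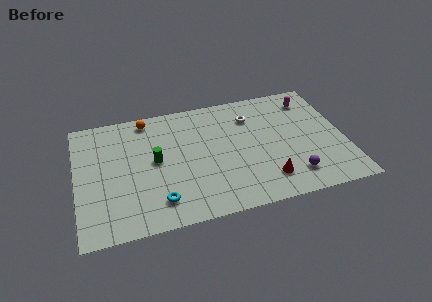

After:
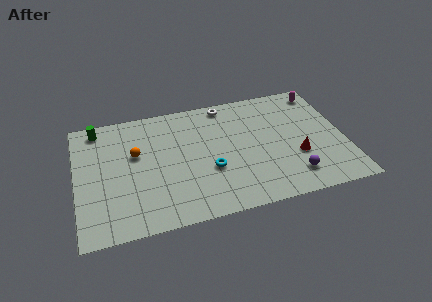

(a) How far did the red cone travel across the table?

2.4

From (10.9, 2.0) to (12.8, 3.4), the red cone covered √(1.9² + 1.4²) ≈ 2.4 units.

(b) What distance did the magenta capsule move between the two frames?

0.9

The magenta capsule moved from about (14.0, 7.9) to (14.7, 8.4), a distance of √(0.7² + 0.5²) ≈ 0.9.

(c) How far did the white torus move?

2.0

From (10.4, 7.3) to (9.0, 8.7), the white torus covered √(1.4² + 1.4²) ≈ 2.0 units.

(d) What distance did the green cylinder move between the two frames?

4.7

The green cylinder was near (4.6, 5.1) before and (1.4, 8.5) after, so it travelled √(3.2² + 3.4²) ≈ 4.7 units.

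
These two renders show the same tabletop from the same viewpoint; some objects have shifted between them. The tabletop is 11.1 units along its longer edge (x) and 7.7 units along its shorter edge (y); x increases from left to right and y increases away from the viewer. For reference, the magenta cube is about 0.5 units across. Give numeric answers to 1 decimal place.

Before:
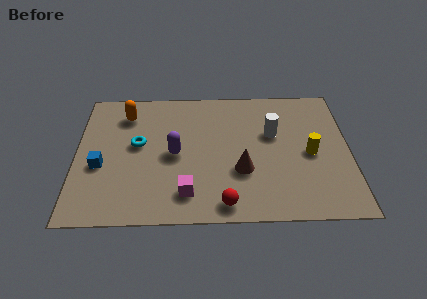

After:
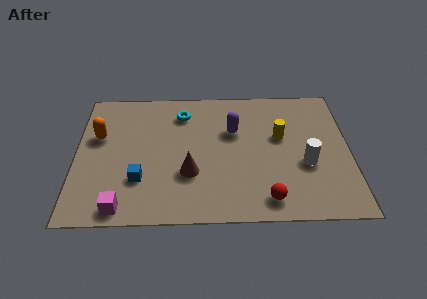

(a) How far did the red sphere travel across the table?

1.7

From (6.0, 0.9) to (7.7, 1.1), the red sphere covered √(1.7² + 0.2²) ≈ 1.7 units.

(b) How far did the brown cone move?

2.1

The brown cone moved from about (6.7, 2.7) to (4.6, 2.6), a distance of √(2.1² + 0.1²) ≈ 2.1.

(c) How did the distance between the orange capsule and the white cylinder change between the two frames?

+2.5

Before: roughly 6.1 units apart; after: 8.6. That's 2.5 units further apart.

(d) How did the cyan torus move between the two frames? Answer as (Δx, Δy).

(1.8, 1.8)

The cyan torus was at about (2.5, 4.3) and moved to about (4.3, 6.1).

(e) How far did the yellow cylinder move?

1.6

The yellow cylinder was near (9.5, 3.6) before and (8.3, 4.6) after, so it travelled √(1.2² + 1.0²) ≈ 1.6 units.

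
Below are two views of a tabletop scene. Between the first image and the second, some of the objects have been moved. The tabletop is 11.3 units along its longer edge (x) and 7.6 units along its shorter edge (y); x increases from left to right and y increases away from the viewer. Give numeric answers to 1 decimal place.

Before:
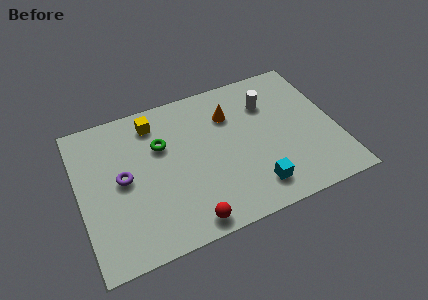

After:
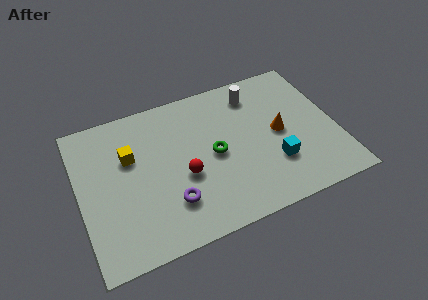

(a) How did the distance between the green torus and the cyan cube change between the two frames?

-2.3

They were about 5.2 units apart before and 2.9 after — 2.3 units closer together.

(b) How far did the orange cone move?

2.6

The orange cone moved from about (6.8, 5.5) to (8.8, 3.8), a distance of √(2.0² + 1.7²) ≈ 2.6.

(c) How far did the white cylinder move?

0.9

The white cylinder moved from about (8.5, 5.5) to (8.0, 6.2), a distance of √(0.5² + 0.7²) ≈ 0.9.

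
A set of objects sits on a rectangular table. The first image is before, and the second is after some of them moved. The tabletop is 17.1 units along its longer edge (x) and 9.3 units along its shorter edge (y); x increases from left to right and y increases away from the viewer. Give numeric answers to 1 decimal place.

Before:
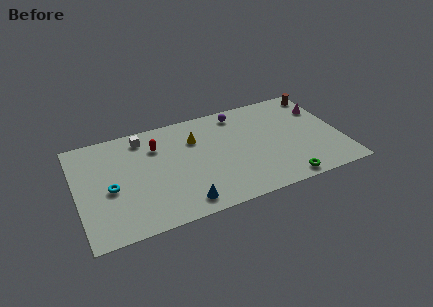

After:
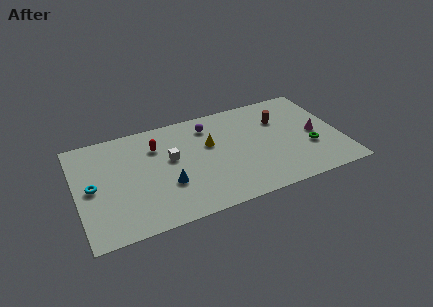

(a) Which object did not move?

the red capsule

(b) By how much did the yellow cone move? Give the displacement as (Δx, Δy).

(0.9, -0.8)

The yellow cone was at about (7.8, 6.6) and moved to about (8.7, 5.8).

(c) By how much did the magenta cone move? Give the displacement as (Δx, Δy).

(-0.7, -2.2)

The magenta cone started near (16.2, 6.6) and ended near (15.5, 4.4).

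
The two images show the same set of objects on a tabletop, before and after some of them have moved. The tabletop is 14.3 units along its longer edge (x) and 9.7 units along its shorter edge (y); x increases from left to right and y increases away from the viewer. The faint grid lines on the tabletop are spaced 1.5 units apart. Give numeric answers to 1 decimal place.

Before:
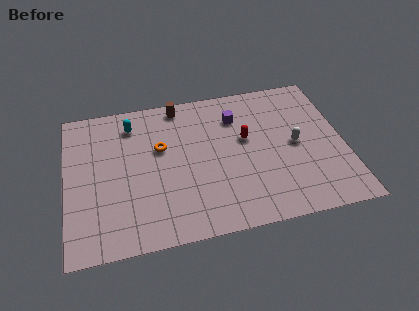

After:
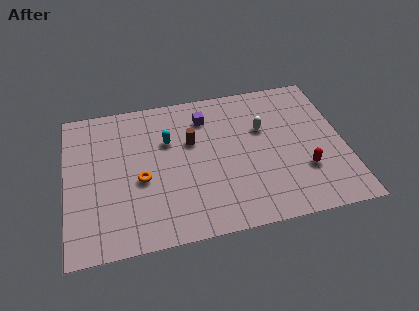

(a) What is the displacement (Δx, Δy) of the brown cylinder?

(0.5, -2.6)

The brown cylinder started near (6.0, 8.7) and ended near (6.5, 6.1).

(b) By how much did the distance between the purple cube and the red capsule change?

+5.0

Before: roughly 1.6 units apart; after: 6.6. That's 5.0 units further apart.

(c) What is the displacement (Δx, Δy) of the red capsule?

(2.8, -2.7)

The red capsule started near (9.3, 5.7) and ended near (12.1, 3.0).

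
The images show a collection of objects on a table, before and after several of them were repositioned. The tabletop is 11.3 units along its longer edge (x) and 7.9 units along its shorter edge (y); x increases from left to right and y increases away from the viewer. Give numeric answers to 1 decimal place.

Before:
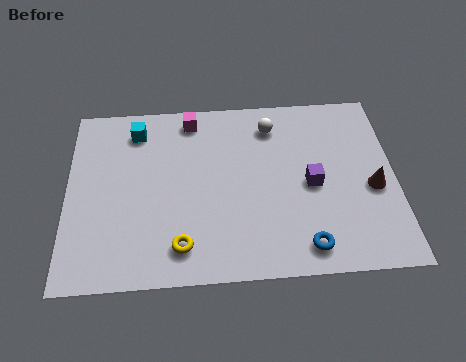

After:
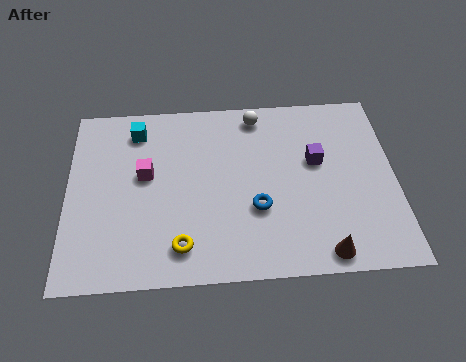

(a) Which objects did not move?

the yellow torus and the cyan cube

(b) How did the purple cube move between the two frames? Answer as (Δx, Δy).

(0.2, 1.0)

The purple cube started near (8.4, 3.7) and ended near (8.6, 4.7).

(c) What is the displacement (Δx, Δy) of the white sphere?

(-0.5, 0.5)

The white sphere was at about (7.1, 6.4) and moved to about (6.6, 6.9).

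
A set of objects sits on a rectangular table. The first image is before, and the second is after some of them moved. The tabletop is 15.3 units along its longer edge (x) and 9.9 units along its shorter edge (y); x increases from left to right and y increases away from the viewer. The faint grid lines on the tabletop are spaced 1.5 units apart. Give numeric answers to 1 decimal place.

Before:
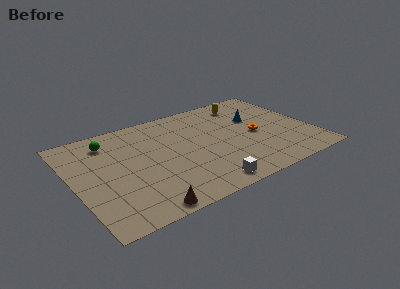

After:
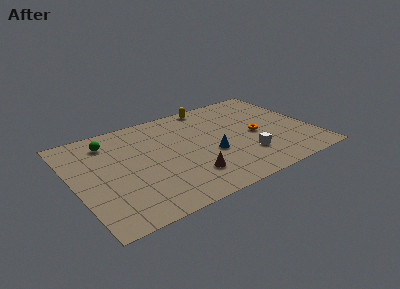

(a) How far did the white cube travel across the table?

3.4

The white cube moved from about (7.7, 1.1) to (10.7, 2.7), a distance of √(3.0² + 1.6²) ≈ 3.4.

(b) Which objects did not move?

the green sphere and the orange torus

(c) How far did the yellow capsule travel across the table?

2.4

From (11.7, 8.2) to (9.4, 9.0), the yellow capsule covered √(2.3² + 0.8²) ≈ 2.4 units.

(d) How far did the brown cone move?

3.6

The brown cone moved from about (3.7, 0.8) to (6.9, 2.4), a distance of √(3.2² + 1.6²) ≈ 3.6.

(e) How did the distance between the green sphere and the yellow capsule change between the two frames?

-2.2

They were about 9.1 units apart before and 6.9 after — 2.2 units closer together.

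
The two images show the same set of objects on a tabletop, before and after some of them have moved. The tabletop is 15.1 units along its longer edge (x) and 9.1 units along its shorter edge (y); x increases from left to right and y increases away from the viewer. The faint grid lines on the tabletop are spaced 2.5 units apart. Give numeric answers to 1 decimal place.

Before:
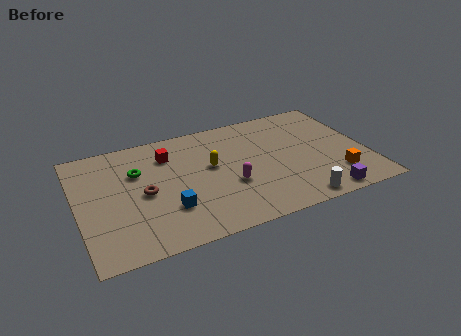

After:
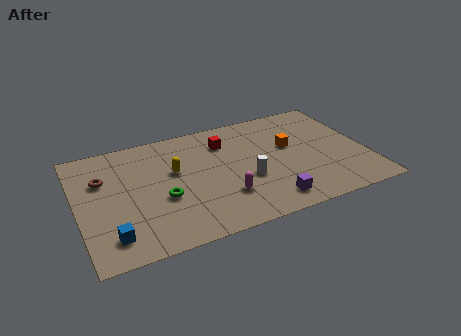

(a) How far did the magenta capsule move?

0.9

The magenta capsule moved from about (7.8, 3.4) to (7.4, 2.6), a distance of √(0.4² + 0.8²) ≈ 0.9.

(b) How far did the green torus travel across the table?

2.7

From (3.2, 6.1) to (4.3, 3.6), the green torus covered √(1.1² + 2.5²) ≈ 2.7 units.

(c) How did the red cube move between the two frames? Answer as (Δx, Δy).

(3.0, 0.0)

The red cube was at about (4.9, 6.9) and moved to about (7.9, 6.9).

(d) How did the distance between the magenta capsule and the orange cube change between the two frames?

-0.9

The distance was about 5.6 in the first image and 4.7 in the second, so they moved 0.9 units closer together.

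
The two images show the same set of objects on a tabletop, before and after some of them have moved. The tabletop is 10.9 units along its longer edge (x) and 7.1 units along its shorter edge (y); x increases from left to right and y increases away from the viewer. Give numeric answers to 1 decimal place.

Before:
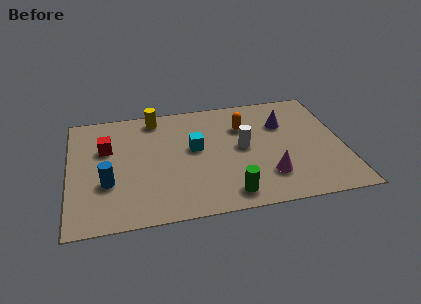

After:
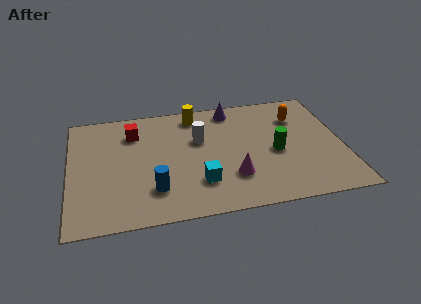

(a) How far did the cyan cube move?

2.1

The cyan cube was near (5.0, 4.0) before and (5.1, 1.9) after, so it travelled √(0.1² + 2.1²) ≈ 2.1 units.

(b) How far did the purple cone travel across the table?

2.4

The purple cone moved from about (8.6, 4.9) to (6.6, 6.2), a distance of √(2.0² + 1.3²) ≈ 2.4.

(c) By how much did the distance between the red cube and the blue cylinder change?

+1.6

They were about 2.1 units apart before and 3.7 after — 1.6 units further apart.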